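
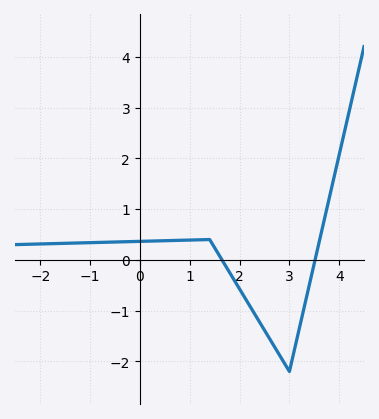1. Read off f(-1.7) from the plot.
0.321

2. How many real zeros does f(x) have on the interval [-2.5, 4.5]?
2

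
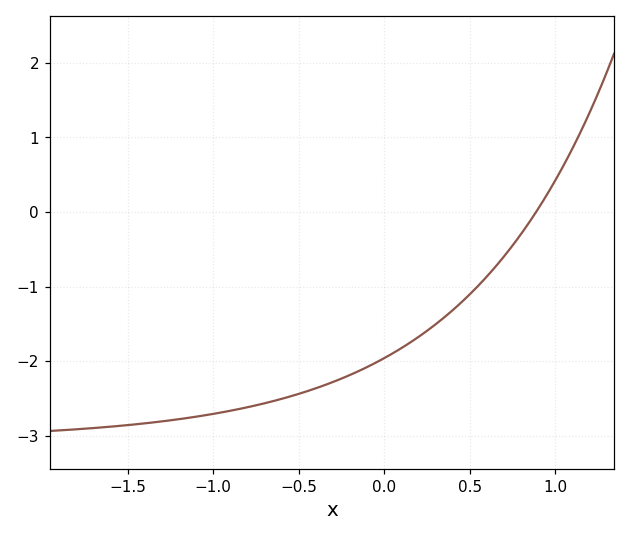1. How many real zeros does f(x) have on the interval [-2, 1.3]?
1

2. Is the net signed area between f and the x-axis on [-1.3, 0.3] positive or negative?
negative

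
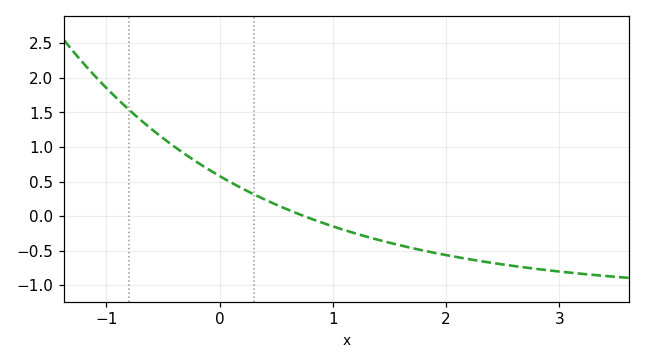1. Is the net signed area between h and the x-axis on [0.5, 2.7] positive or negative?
negative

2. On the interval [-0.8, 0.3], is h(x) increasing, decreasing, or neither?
decreasing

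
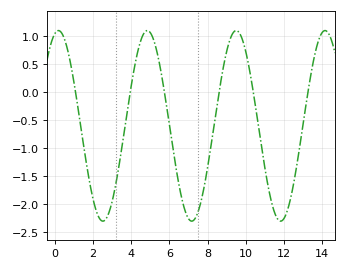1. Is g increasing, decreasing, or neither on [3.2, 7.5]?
neither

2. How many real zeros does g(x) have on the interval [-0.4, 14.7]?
6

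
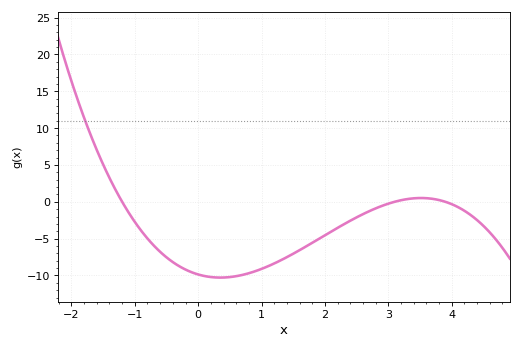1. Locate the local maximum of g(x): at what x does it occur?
3.52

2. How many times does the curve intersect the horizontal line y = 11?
1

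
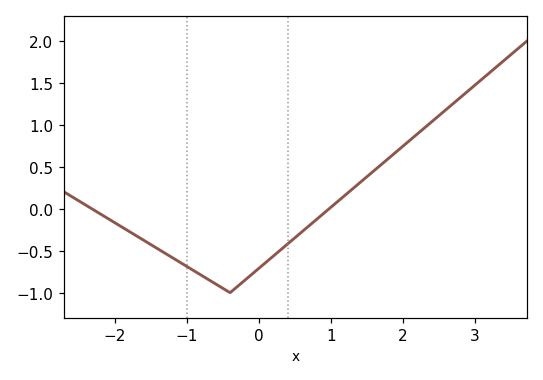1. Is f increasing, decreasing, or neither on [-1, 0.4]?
neither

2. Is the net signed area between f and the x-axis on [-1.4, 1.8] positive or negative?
negative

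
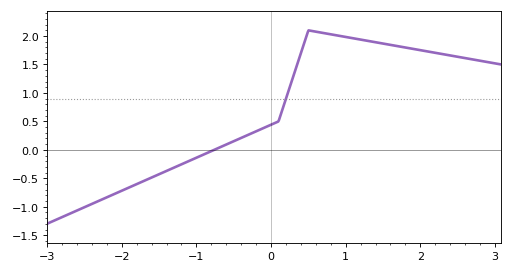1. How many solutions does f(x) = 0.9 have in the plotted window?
1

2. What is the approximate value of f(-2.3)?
-0.892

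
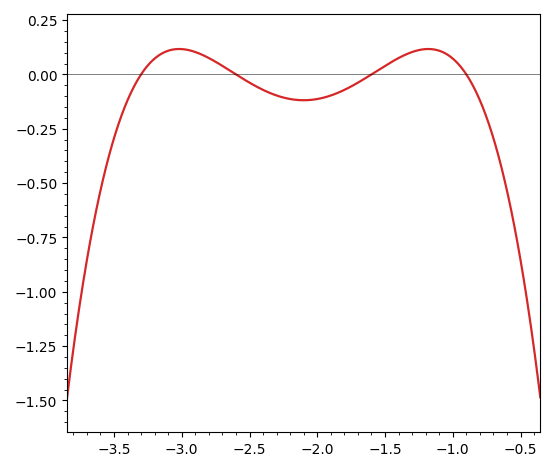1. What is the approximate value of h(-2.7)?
0.039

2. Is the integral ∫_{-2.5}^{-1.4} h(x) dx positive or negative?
negative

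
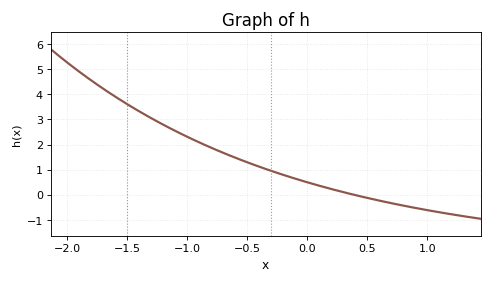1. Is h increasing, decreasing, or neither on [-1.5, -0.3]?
decreasing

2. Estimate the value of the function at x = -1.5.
3.6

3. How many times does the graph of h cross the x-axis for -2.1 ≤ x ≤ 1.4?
1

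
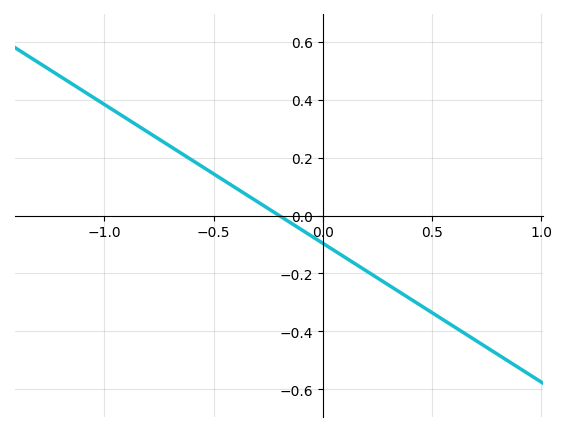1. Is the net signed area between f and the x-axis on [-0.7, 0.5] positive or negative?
negative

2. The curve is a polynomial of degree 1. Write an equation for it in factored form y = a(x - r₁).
y = -0.48(x + 0.2)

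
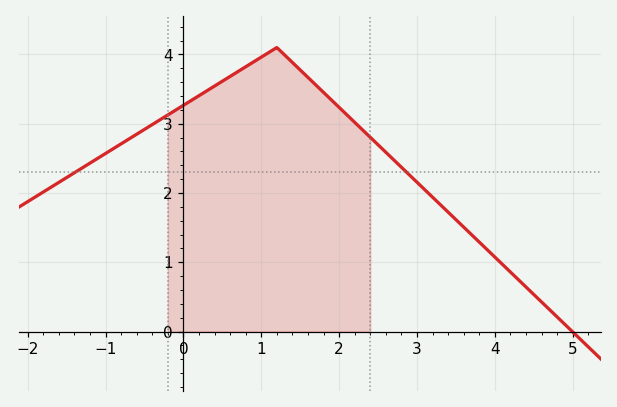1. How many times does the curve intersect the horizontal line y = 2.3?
2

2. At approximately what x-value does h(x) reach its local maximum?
1.2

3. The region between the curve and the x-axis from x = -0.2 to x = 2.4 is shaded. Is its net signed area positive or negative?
positive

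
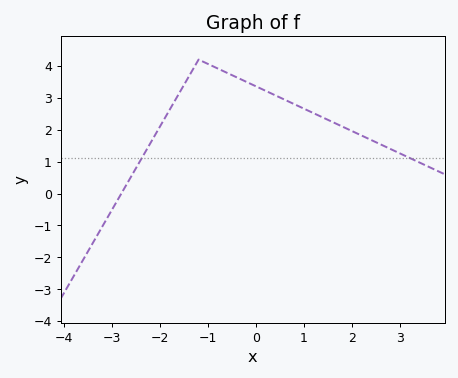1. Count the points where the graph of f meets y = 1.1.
2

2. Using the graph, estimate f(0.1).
3.3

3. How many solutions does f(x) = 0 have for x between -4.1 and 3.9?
1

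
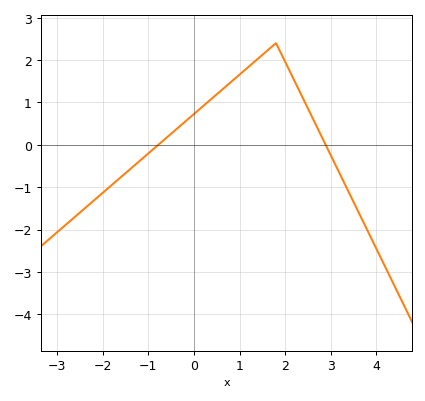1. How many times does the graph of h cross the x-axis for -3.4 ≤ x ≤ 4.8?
2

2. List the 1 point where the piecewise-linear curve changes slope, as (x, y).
(1.8, 2.4)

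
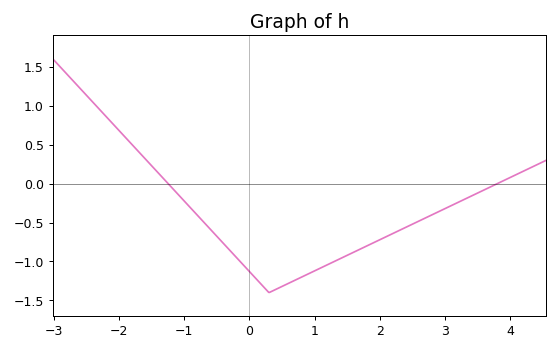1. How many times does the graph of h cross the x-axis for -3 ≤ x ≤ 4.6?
2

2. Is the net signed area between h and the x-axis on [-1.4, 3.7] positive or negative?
negative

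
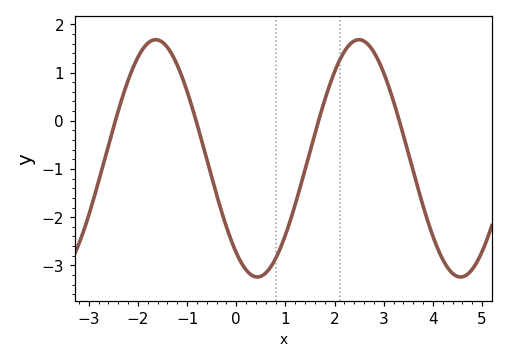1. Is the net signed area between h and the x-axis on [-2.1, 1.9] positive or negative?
negative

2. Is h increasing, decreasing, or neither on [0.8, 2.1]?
increasing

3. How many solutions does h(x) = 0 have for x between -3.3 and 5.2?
4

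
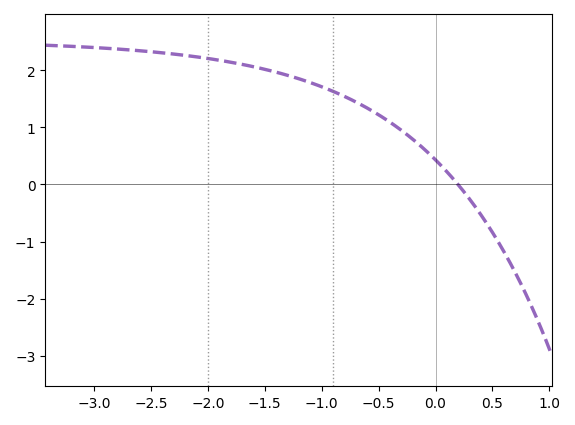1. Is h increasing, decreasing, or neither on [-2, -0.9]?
decreasing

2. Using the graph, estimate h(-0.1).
0.6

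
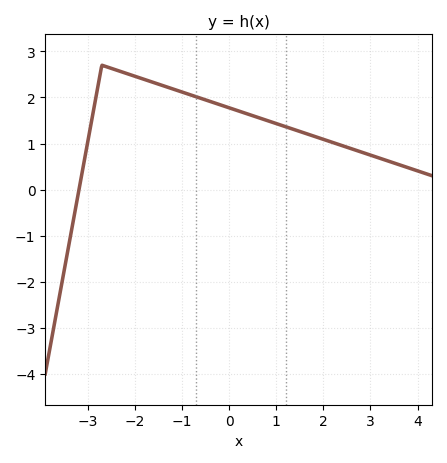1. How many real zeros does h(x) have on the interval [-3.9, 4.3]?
1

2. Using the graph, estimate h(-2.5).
2.6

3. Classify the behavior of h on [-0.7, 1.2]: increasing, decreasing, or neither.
decreasing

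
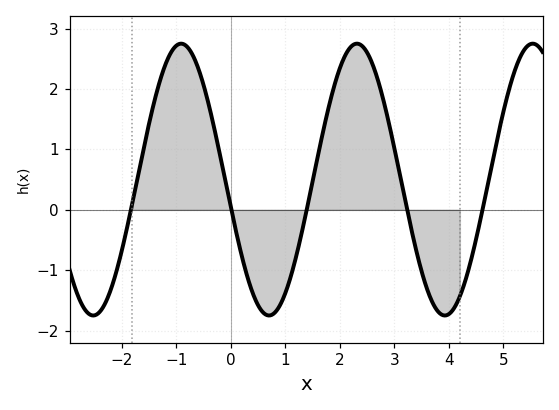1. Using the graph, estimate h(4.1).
-1.6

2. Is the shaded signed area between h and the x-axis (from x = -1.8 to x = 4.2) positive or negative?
positive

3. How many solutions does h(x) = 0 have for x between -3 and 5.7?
5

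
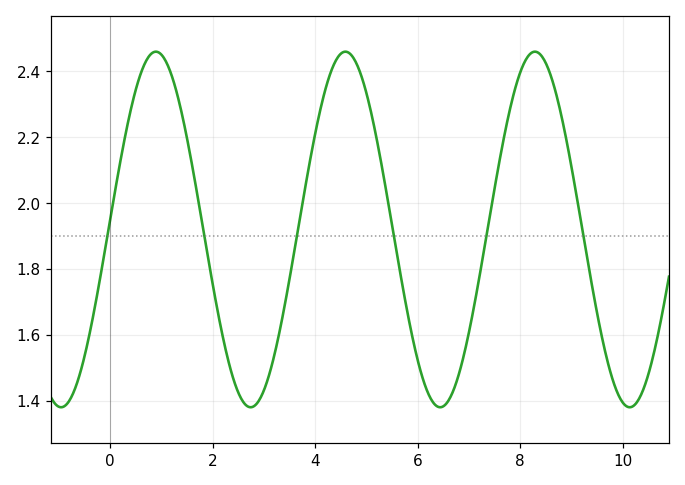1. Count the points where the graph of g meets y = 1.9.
6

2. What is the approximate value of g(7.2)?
1.77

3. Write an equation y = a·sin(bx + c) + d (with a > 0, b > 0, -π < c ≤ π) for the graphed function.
y = 0.54sin(1.7x + 0.05) + 1.92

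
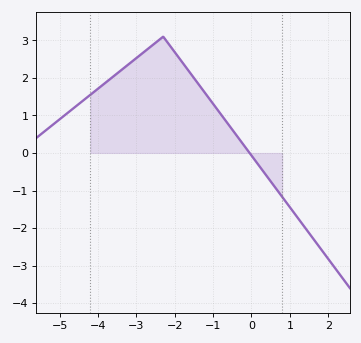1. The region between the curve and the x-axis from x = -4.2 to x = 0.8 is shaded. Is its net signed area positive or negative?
positive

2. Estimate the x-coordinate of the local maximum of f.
-2.3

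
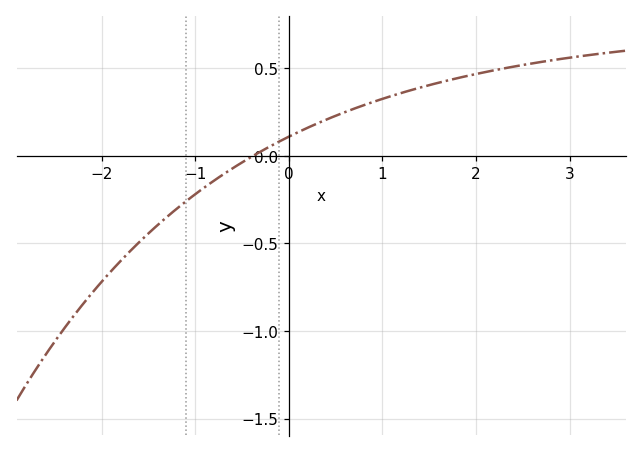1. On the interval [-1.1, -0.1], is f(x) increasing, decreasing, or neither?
increasing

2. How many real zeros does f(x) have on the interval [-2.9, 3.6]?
1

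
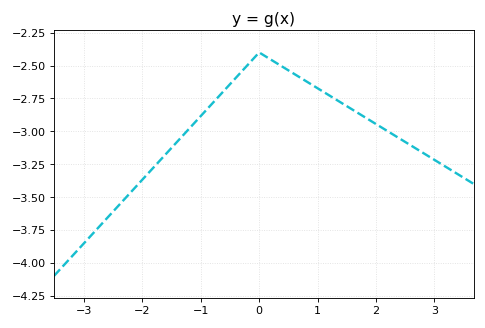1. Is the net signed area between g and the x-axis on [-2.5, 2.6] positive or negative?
negative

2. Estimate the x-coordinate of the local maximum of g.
0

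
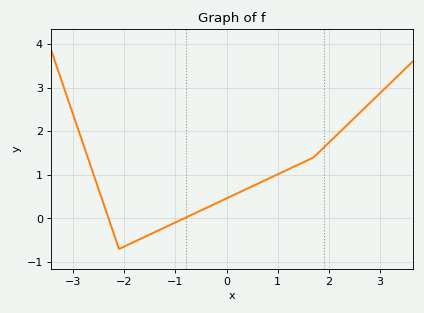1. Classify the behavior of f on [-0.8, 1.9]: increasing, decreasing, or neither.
increasing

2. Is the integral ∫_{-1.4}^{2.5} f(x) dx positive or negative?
positive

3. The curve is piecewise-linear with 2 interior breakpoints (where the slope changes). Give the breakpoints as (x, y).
(-2.1, -0.7); (1.7, 1.4)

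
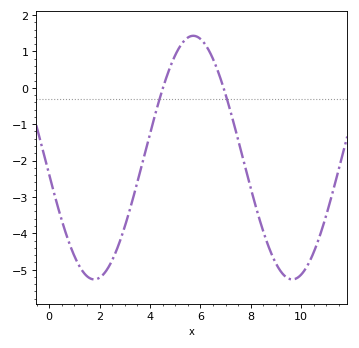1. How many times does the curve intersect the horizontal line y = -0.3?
2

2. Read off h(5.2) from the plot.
1.1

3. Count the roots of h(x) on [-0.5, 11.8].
2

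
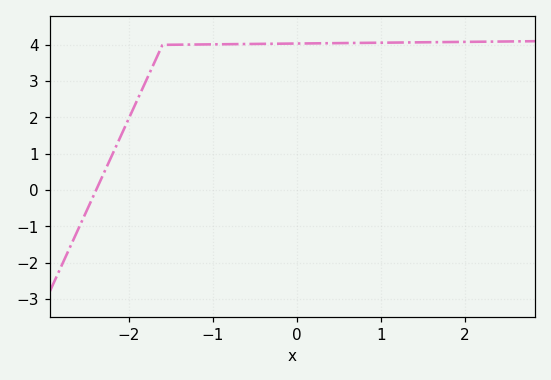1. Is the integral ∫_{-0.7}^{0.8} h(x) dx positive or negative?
positive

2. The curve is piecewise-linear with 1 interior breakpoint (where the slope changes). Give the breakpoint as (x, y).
(-1.6, 4)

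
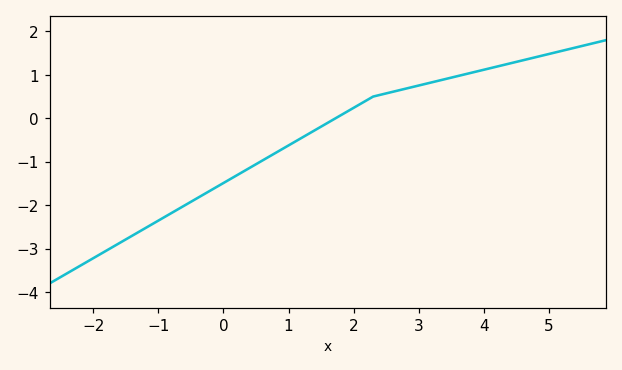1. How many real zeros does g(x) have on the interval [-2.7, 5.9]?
1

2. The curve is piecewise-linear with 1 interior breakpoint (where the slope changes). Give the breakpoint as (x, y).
(2.3, 0.5)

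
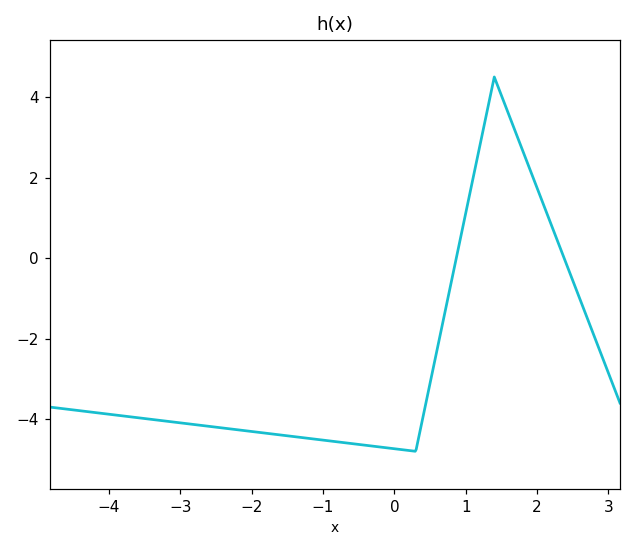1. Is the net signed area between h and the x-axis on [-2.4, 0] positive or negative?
negative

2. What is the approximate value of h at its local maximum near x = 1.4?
4.49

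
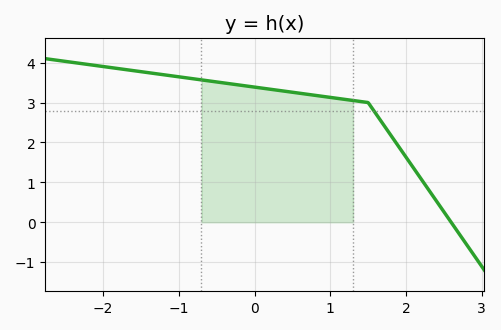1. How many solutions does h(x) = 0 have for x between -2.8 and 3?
1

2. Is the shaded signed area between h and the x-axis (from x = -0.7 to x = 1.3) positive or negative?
positive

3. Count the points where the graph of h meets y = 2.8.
1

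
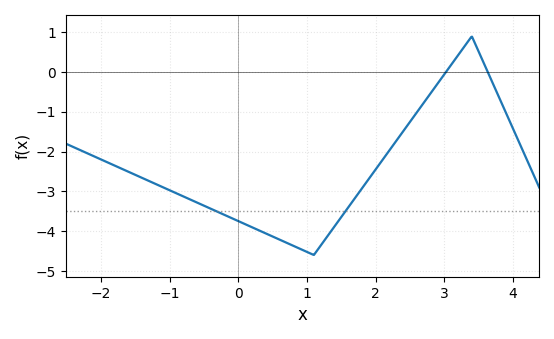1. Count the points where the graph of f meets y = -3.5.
2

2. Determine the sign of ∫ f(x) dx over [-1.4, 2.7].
negative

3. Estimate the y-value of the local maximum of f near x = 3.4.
0.898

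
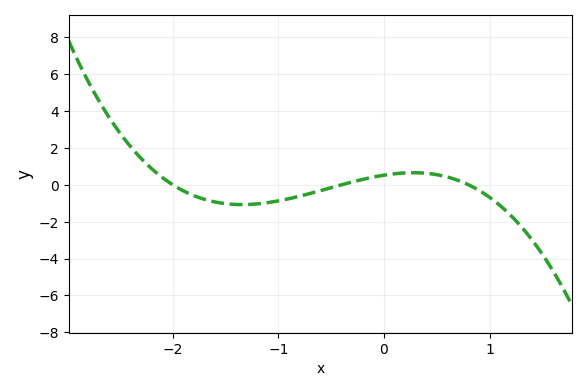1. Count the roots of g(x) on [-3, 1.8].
3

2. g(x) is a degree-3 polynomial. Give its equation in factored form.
y = -0.81(x + 2)(x + 0.4)(x - 0.8)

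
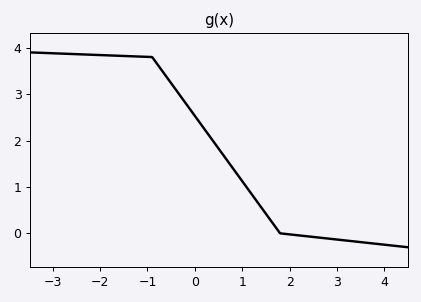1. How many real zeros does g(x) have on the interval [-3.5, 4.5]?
1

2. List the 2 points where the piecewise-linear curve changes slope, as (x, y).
(-0.9, 3.8); (1.8, 0)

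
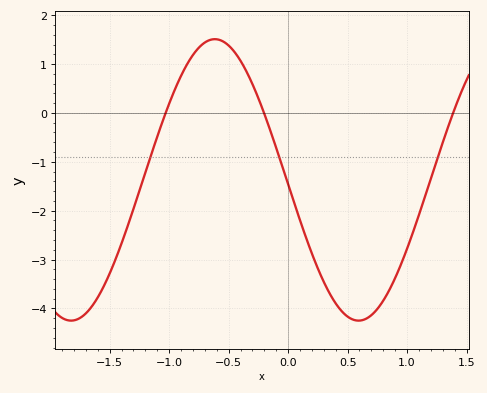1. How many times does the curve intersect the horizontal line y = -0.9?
3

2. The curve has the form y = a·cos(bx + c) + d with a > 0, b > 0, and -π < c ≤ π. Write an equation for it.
y = 2.88cos(2.6x + 1.6) - 1.37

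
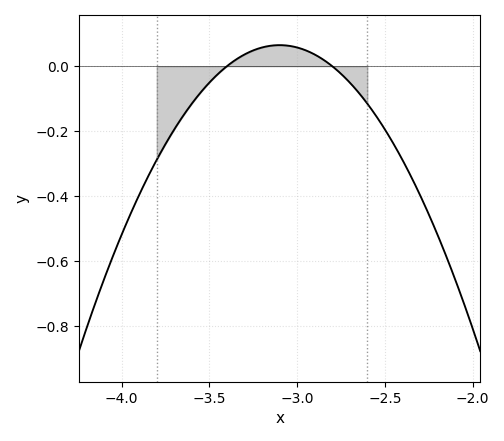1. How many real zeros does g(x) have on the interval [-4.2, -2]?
2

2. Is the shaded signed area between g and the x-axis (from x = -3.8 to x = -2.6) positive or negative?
negative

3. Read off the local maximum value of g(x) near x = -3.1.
0.065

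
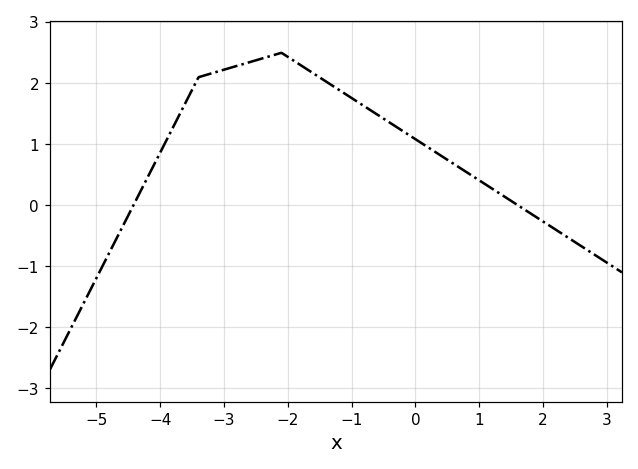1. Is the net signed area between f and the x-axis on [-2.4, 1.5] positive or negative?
positive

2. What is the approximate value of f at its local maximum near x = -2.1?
2.5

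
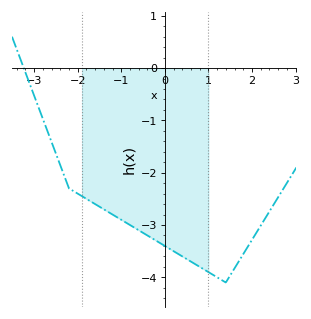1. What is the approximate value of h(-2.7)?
-1.19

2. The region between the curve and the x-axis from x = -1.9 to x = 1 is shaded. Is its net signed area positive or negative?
negative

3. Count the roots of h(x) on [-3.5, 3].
1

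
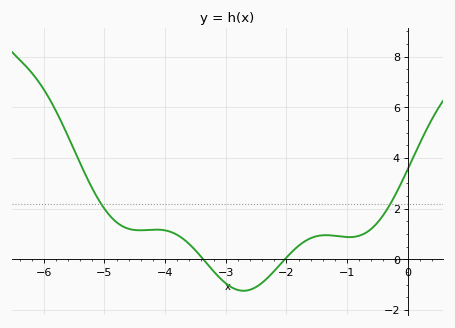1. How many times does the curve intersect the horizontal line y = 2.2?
2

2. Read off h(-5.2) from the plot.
2.8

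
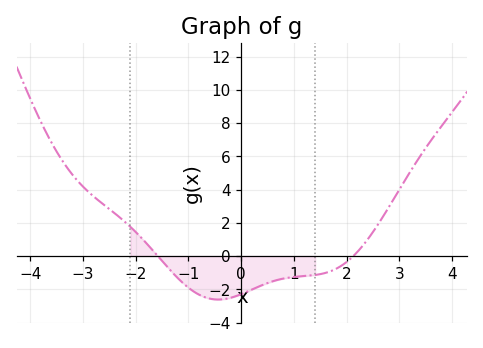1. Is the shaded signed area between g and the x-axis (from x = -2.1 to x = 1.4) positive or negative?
negative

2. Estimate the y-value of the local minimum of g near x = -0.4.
-2.62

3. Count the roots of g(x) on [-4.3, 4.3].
2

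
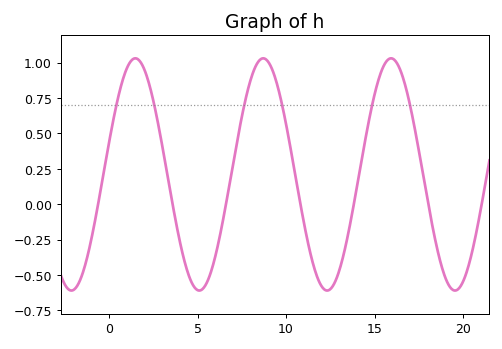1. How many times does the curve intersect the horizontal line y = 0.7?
6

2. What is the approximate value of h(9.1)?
0.982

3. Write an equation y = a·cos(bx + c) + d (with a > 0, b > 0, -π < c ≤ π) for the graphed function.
y = 0.82cos(0.87x - 1.29) + 0.21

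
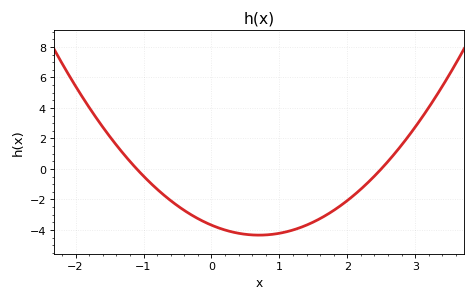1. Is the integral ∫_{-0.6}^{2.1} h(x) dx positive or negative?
negative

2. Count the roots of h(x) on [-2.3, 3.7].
2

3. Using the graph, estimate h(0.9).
-4.2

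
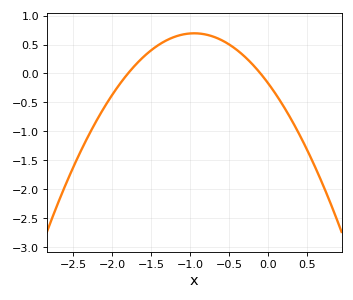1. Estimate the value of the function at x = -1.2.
0.634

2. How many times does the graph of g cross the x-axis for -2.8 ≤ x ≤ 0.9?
2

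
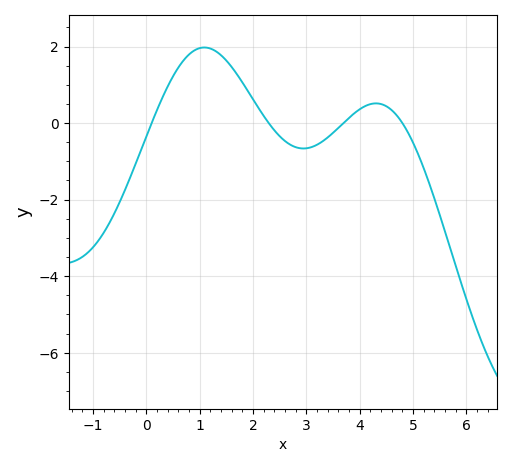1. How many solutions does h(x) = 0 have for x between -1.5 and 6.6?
4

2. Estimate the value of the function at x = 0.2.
0.347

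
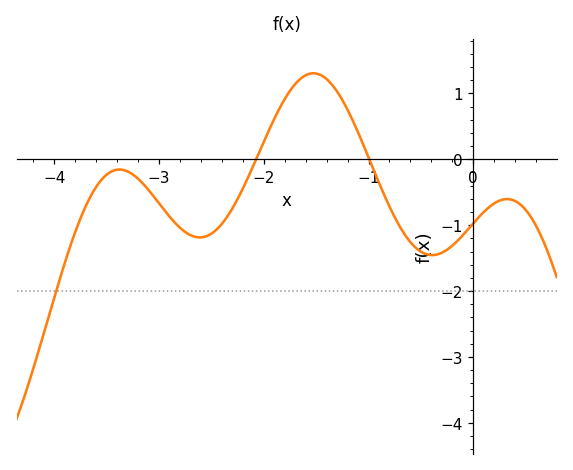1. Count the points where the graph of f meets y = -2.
1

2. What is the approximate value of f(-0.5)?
-1.4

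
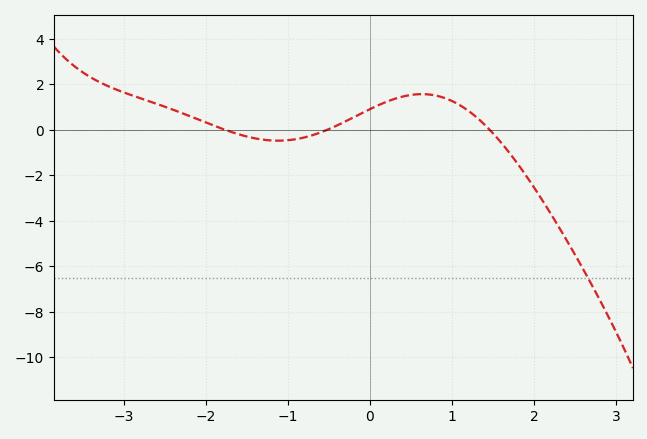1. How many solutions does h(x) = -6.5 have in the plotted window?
1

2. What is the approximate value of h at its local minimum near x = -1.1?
-0.484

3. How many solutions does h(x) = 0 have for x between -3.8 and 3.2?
3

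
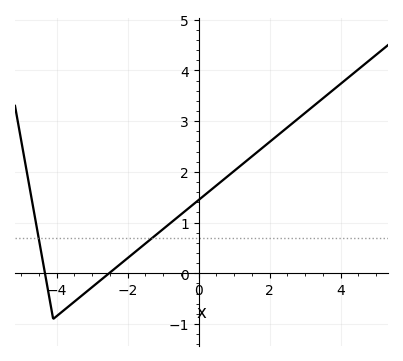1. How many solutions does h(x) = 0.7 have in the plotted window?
2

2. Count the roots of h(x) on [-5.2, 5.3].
2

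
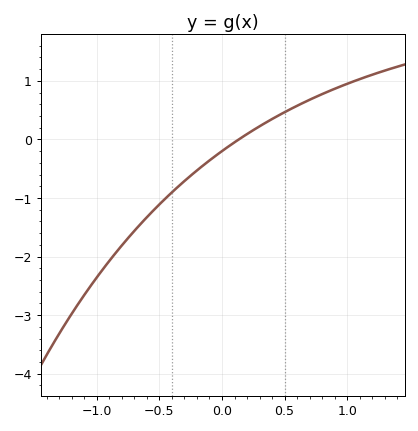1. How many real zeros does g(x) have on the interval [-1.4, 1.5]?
1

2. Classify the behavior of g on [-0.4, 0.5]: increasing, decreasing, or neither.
increasing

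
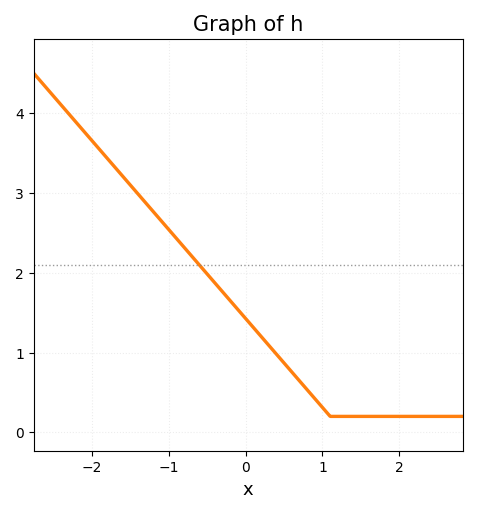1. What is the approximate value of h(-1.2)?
2.8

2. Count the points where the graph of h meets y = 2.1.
1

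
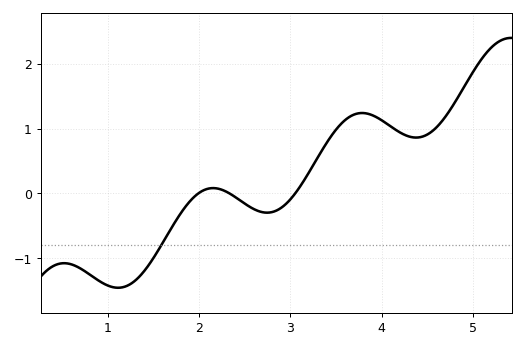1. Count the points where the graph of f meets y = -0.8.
1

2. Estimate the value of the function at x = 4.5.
0.9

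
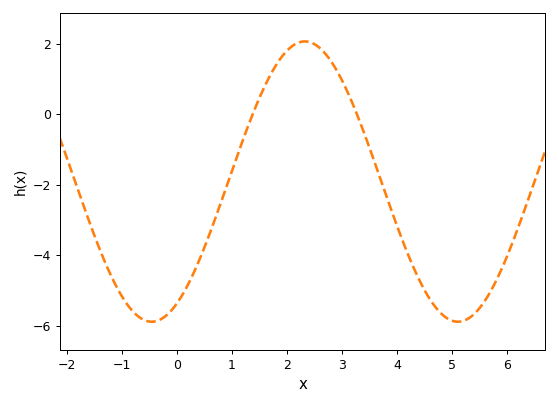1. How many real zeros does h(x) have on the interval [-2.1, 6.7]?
2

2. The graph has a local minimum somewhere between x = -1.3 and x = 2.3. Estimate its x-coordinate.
-0.46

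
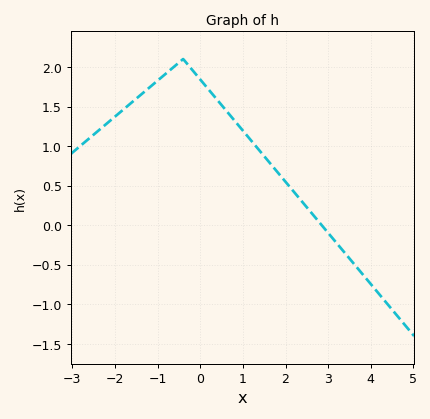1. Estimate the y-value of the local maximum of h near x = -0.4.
2.1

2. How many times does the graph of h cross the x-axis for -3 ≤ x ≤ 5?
1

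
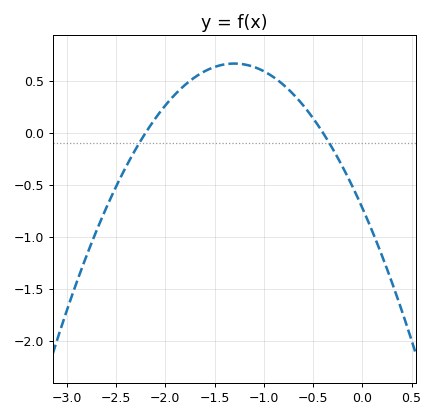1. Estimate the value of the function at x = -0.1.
-0.5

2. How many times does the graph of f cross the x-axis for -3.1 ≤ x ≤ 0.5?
2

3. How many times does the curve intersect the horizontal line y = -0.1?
2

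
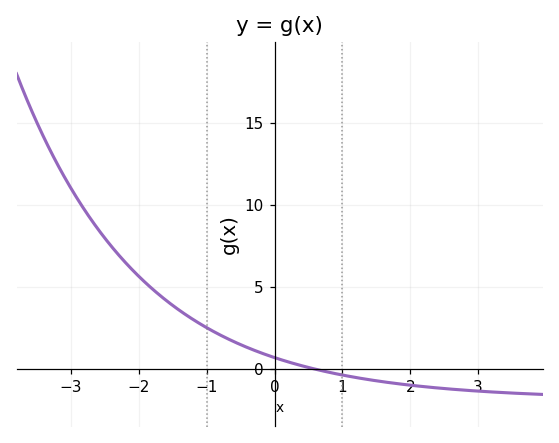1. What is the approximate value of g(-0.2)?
1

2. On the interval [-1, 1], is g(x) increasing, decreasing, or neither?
decreasing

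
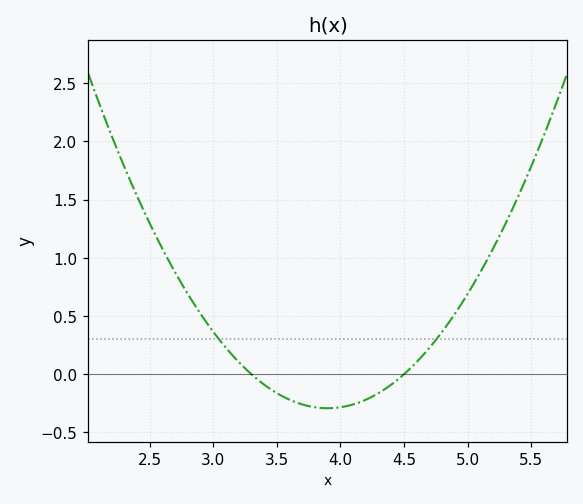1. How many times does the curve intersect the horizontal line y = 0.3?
2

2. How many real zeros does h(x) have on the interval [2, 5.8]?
2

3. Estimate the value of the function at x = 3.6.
-0.219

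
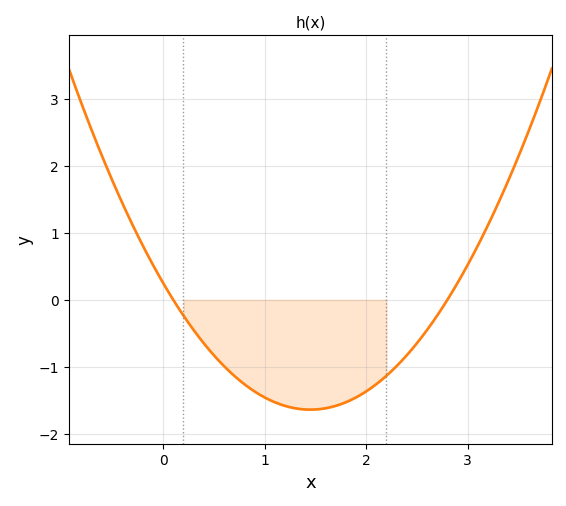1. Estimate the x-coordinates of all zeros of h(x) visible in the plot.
0.1, 2.8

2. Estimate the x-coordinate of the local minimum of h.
1.45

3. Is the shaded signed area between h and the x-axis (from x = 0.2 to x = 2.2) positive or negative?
negative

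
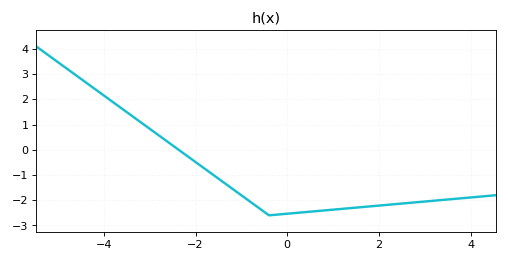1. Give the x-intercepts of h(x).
-2.4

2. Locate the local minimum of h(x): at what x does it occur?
-0.4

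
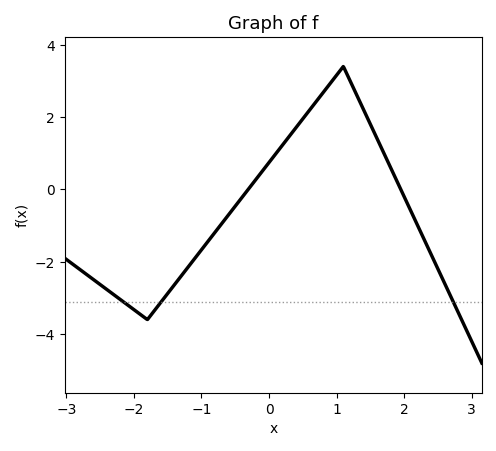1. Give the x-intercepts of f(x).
-0.3, 1.9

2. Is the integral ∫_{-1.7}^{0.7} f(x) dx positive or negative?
negative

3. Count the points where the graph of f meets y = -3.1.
3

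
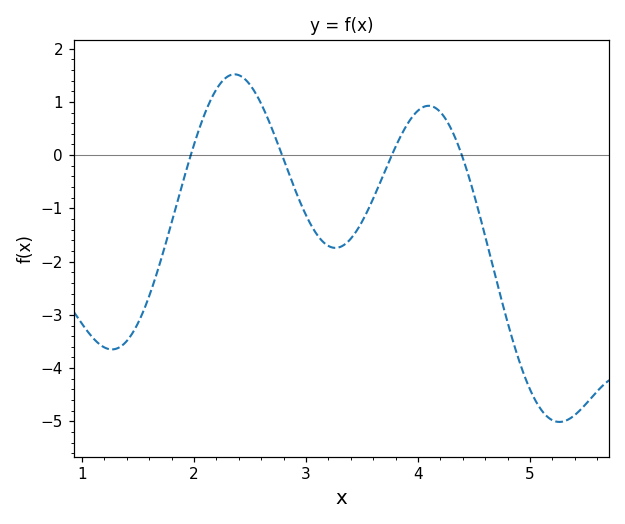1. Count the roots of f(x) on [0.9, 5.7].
4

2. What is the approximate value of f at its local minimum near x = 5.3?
-5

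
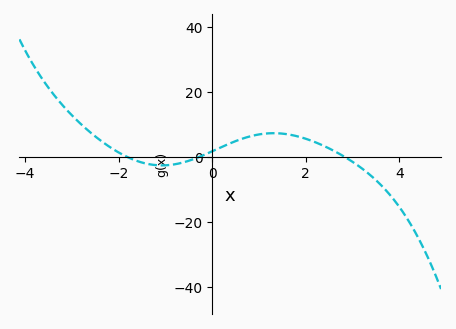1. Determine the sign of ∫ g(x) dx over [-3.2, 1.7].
positive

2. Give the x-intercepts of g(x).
-1.8, -0.2, 2.8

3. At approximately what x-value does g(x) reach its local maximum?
1.4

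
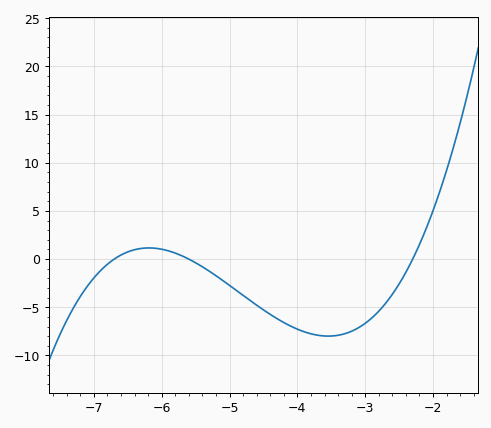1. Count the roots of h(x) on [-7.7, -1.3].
3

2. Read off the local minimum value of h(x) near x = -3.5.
-8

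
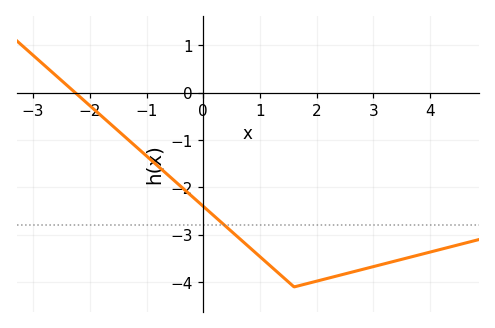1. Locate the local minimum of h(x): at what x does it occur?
1.6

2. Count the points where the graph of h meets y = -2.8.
1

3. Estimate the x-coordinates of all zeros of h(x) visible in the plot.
-2.26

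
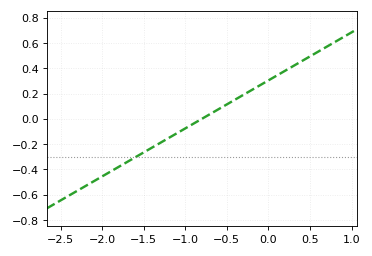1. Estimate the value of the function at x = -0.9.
-0.04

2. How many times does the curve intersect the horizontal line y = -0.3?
1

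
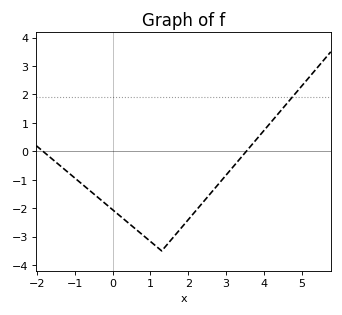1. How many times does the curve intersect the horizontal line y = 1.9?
1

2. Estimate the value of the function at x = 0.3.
-2.38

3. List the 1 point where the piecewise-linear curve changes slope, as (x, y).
(1.3, -3.5)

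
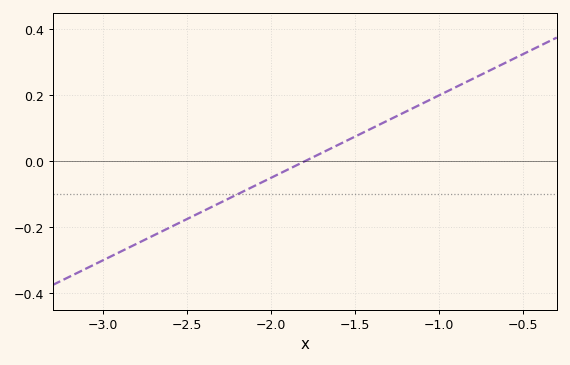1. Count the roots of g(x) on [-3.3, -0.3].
1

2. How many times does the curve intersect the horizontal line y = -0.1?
1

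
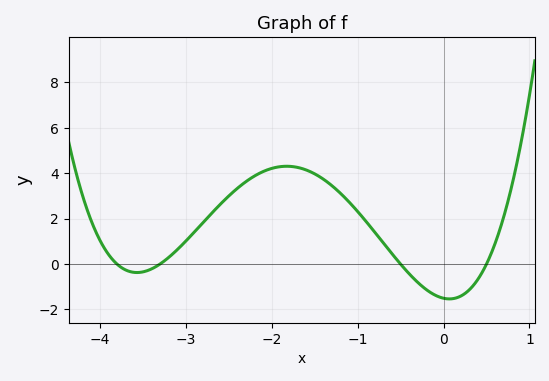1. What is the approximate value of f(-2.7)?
2.2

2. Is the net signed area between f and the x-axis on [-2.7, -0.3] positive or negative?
positive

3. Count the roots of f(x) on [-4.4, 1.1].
4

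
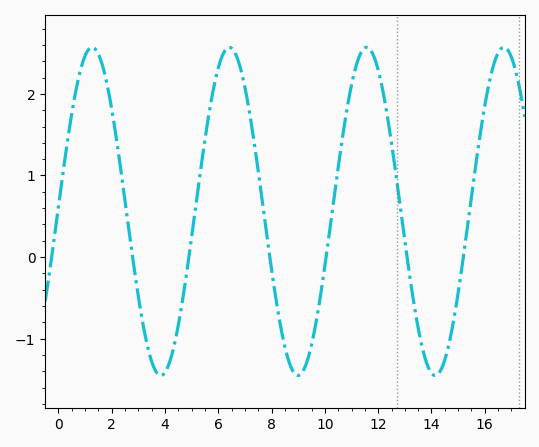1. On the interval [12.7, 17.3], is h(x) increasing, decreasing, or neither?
neither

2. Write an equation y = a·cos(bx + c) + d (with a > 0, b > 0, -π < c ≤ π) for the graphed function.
y = 2.01cos(1.2x - 1.5) + 0.56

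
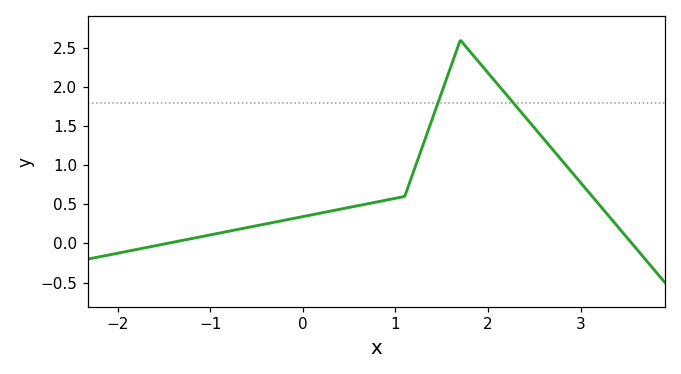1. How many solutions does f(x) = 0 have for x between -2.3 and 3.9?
2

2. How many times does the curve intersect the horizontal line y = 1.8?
2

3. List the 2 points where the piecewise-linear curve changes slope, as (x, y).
(1.1, 0.6); (1.7, 2.6)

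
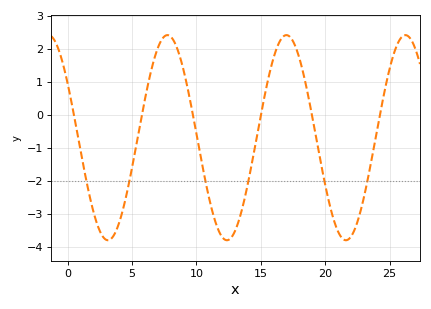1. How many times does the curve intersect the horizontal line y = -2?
6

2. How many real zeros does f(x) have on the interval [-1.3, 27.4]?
6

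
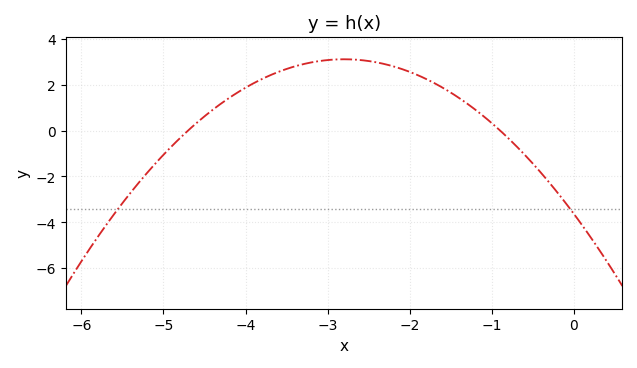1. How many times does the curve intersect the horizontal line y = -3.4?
2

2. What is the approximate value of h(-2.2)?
2.8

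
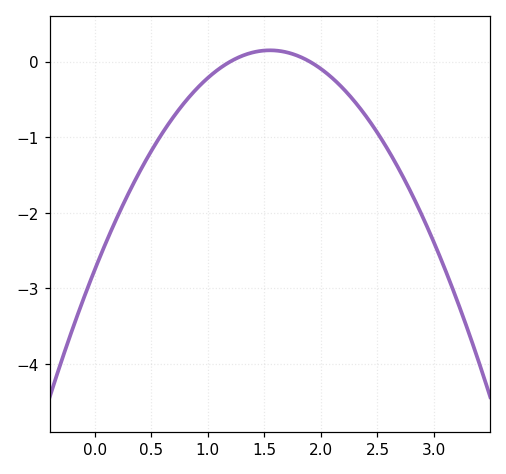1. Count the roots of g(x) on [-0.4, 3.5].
2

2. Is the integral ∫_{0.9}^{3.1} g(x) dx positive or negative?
negative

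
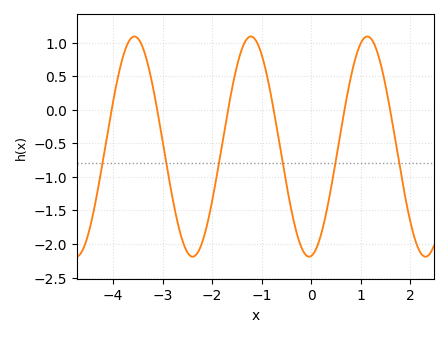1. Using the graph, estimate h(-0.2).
-2.05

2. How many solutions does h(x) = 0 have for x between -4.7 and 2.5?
6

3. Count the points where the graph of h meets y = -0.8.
6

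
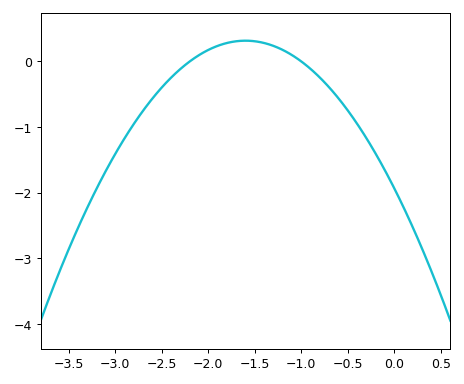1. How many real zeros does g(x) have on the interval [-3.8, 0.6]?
2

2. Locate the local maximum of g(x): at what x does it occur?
-1.6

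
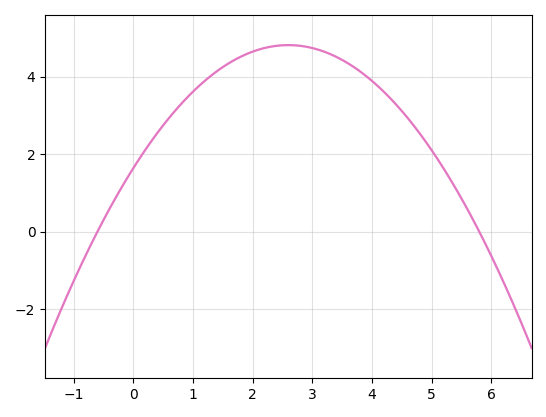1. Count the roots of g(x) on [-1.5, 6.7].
2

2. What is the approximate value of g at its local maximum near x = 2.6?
4.81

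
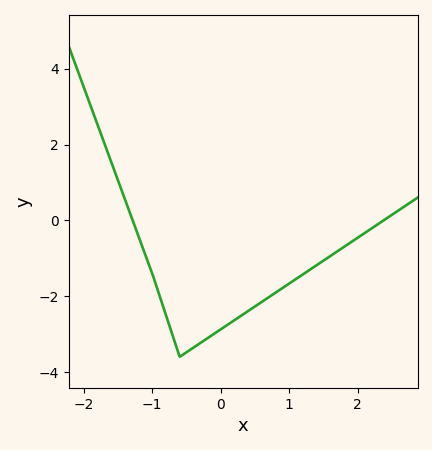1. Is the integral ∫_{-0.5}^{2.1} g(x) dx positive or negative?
negative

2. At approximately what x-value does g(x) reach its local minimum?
-0.598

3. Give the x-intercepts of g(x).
-1.28, 2.38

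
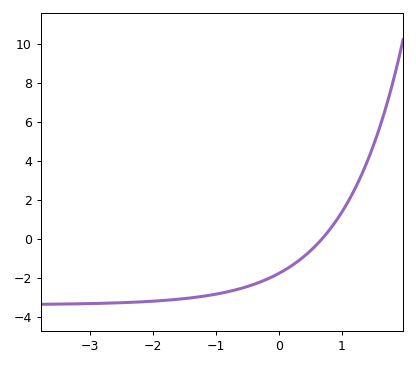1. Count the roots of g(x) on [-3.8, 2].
1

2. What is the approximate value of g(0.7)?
0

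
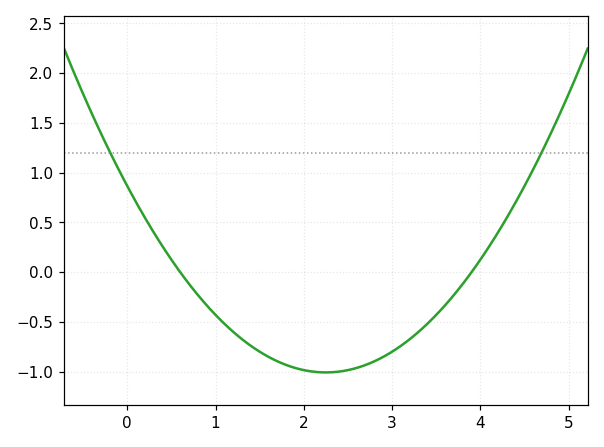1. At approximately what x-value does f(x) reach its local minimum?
2.2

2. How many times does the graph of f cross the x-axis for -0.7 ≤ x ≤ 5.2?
2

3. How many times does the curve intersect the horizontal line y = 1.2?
2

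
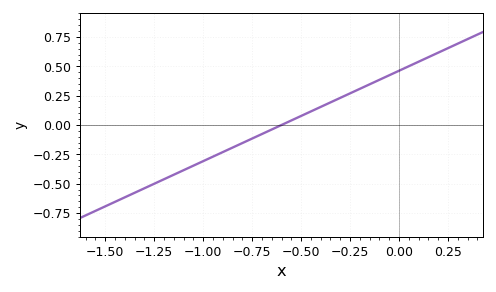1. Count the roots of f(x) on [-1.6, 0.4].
1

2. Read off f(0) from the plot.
0.46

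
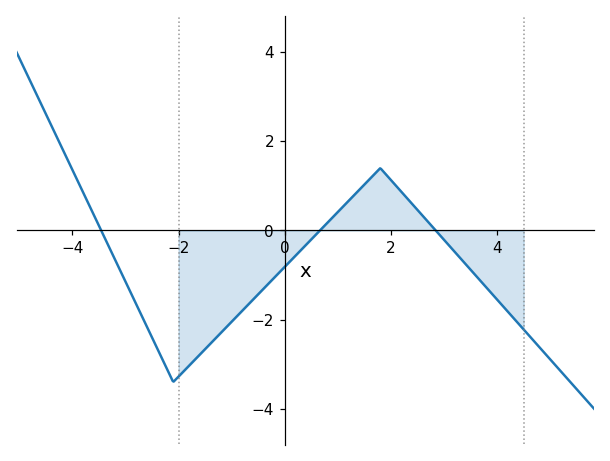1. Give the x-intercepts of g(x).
-3.4, 0.6, 2.8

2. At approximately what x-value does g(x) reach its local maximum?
1.8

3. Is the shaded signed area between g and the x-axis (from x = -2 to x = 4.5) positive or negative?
negative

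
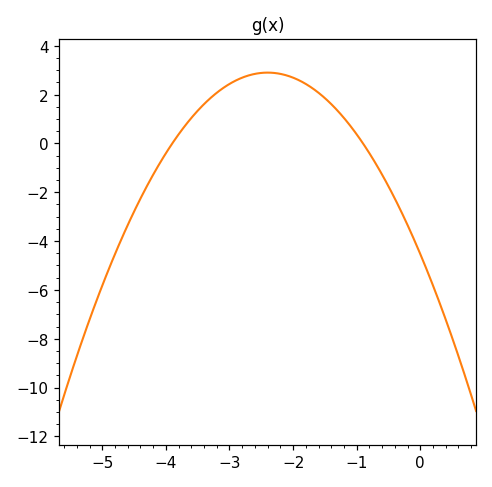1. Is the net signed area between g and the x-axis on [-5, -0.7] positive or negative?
positive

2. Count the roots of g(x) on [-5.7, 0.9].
2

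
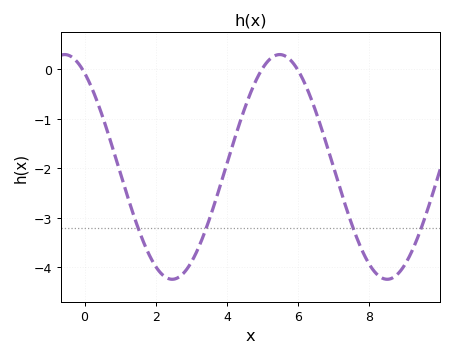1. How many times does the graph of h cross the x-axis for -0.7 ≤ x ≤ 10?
3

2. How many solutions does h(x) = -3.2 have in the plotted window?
4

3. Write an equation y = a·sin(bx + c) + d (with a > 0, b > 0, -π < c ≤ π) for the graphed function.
y = 2.27sin(1x + 2.2) - 1.97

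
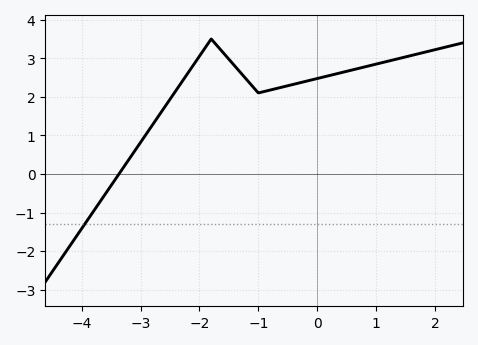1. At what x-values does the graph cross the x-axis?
-3.37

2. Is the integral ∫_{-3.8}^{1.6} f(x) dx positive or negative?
positive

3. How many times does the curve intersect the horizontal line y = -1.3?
1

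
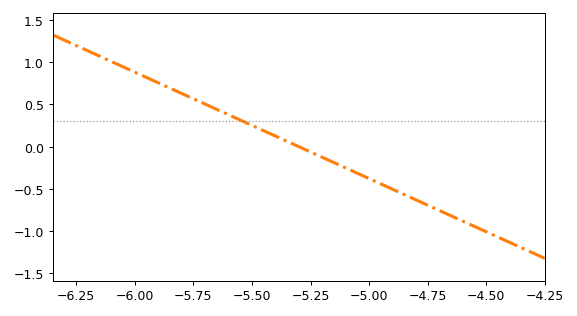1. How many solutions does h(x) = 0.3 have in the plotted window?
1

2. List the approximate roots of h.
-5.3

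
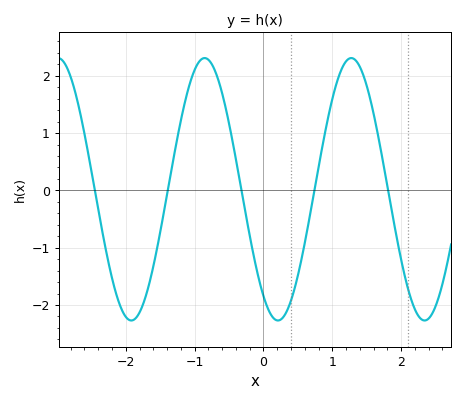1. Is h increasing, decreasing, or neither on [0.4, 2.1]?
neither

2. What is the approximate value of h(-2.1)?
-2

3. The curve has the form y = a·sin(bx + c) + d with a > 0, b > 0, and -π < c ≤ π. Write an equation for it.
y = 2.29sin(3x - 2.2) + 0.02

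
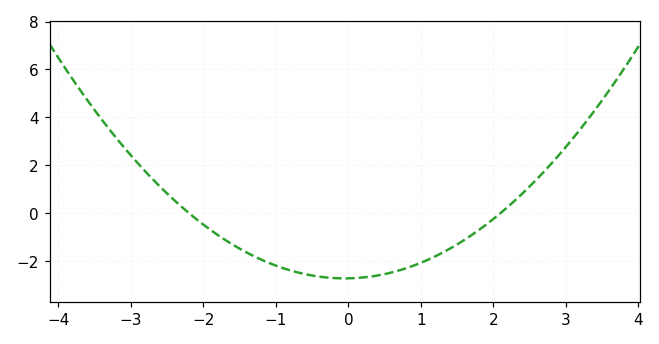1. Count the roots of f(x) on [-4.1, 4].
2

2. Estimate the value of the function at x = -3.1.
2.76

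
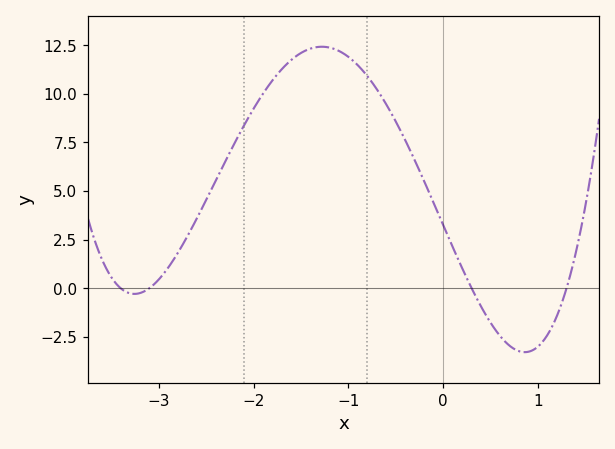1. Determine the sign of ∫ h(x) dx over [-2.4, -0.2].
positive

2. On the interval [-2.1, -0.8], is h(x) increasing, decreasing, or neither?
neither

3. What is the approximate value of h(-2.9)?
1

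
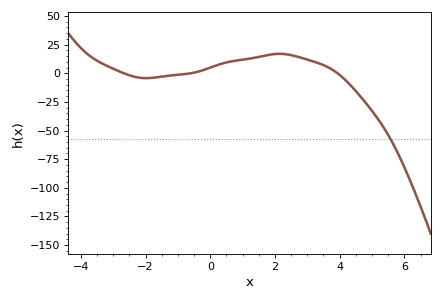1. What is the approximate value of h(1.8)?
15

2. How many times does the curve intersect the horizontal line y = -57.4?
1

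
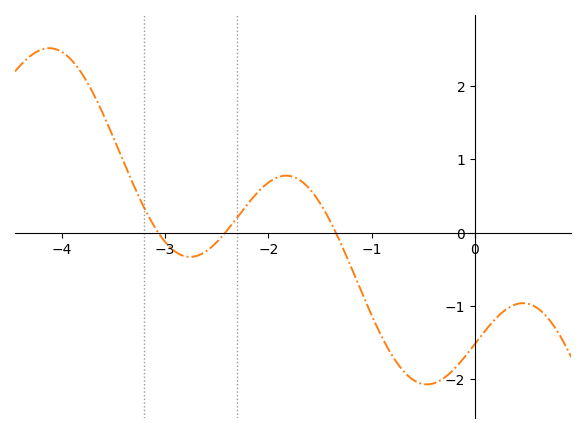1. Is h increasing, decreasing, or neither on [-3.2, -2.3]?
neither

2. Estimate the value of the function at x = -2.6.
-0.3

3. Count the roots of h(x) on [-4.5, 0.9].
3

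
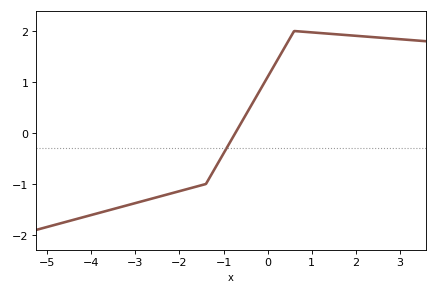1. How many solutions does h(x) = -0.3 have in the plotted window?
1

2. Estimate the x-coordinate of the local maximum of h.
0.604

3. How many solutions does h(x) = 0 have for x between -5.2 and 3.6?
1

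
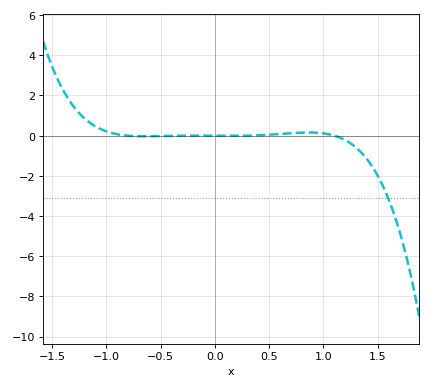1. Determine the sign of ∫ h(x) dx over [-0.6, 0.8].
positive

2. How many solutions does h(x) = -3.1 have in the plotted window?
1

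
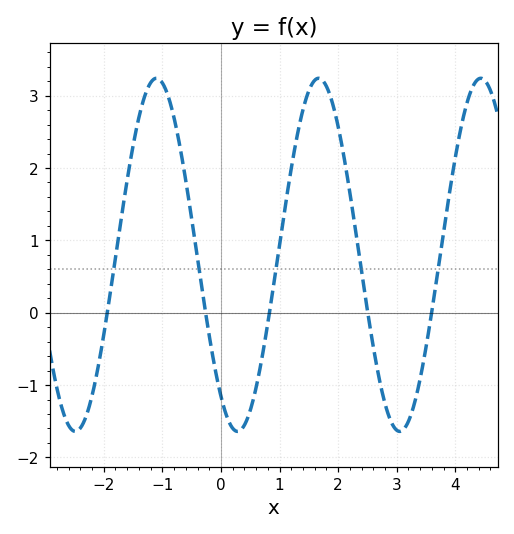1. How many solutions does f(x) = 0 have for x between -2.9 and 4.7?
5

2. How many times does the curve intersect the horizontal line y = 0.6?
5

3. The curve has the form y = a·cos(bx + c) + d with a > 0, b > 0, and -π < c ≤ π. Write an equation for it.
y = 2.44cos(2.27x + 2.5) + 0.8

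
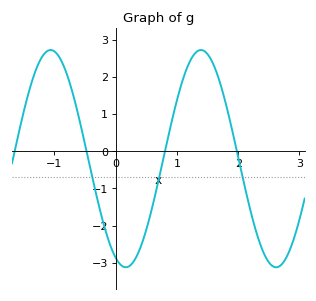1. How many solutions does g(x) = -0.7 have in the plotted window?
3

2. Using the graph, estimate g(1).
1.37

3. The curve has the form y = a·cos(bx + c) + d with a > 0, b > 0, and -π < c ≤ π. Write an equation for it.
y = 2.92cos(2.56x + 2.72) - 0.2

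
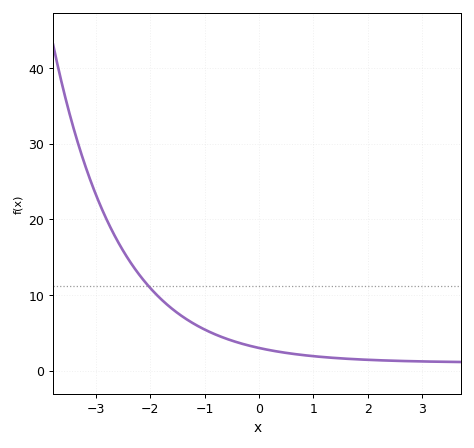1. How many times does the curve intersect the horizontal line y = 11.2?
1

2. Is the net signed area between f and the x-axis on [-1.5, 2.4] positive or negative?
positive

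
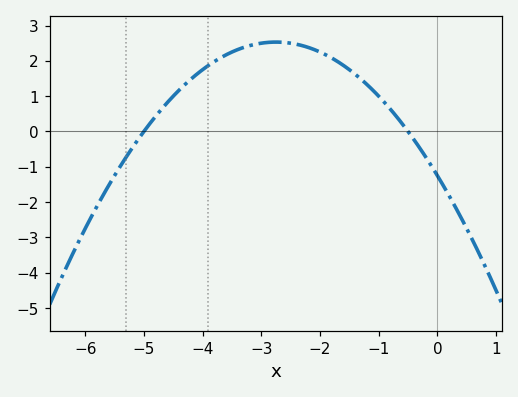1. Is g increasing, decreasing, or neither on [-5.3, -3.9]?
increasing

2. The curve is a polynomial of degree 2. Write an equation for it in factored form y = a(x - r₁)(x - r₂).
y = -0.5(x + 5)(x + 0.5)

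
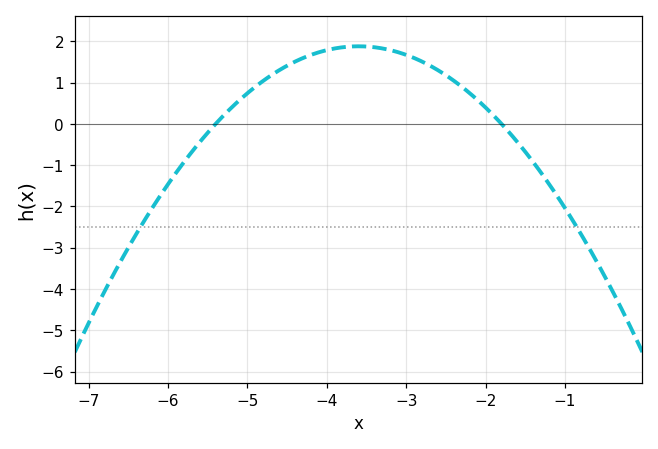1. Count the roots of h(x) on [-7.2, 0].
2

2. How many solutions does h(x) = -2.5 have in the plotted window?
2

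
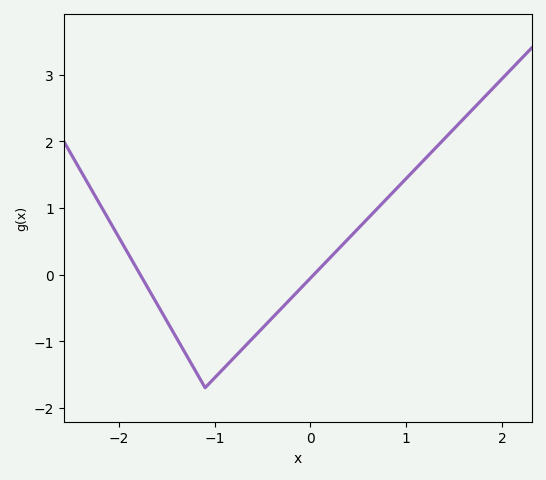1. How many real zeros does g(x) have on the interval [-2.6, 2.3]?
2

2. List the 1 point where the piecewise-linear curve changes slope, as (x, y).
(-1.1, -1.7)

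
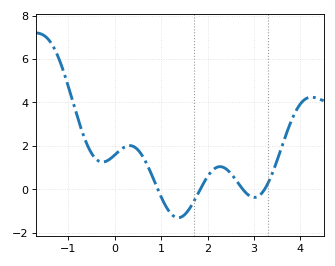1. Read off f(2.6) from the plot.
0.4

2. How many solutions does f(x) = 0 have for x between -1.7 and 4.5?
4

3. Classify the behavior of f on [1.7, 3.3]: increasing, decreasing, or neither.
neither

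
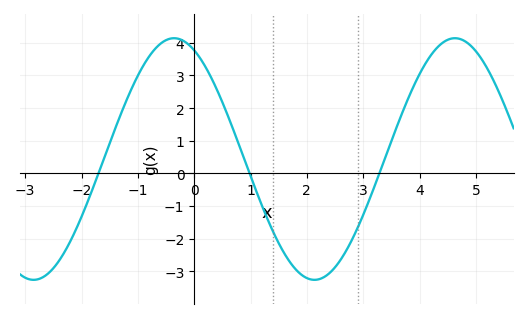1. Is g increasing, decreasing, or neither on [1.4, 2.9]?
neither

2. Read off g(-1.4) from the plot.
1.4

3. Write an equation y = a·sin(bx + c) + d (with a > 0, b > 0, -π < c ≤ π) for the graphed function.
y = 3.7sin(1.3x + 2) + 0.44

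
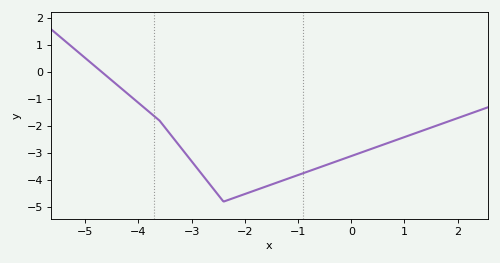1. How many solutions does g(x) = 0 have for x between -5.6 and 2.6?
1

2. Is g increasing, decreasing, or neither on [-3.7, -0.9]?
neither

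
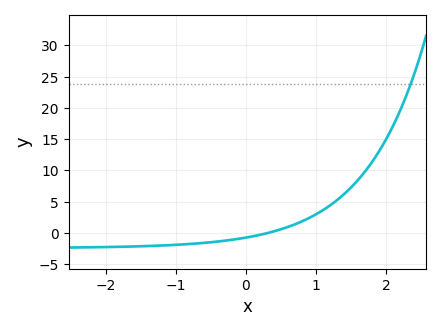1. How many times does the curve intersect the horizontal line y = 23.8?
1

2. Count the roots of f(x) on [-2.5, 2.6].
1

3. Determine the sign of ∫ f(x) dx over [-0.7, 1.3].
positive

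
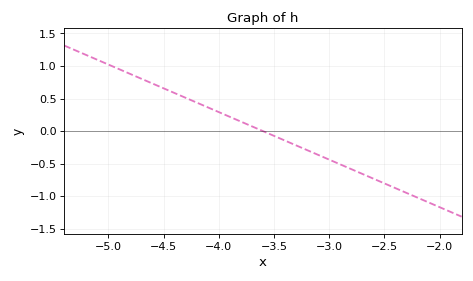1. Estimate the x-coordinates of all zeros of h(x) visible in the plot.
-3.6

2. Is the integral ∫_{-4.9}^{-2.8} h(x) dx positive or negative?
positive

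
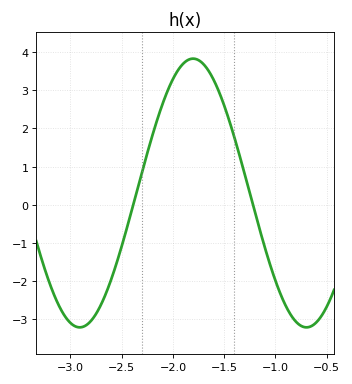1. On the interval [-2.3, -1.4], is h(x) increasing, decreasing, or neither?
neither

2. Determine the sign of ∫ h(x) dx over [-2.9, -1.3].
positive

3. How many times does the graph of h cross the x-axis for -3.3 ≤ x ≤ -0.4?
2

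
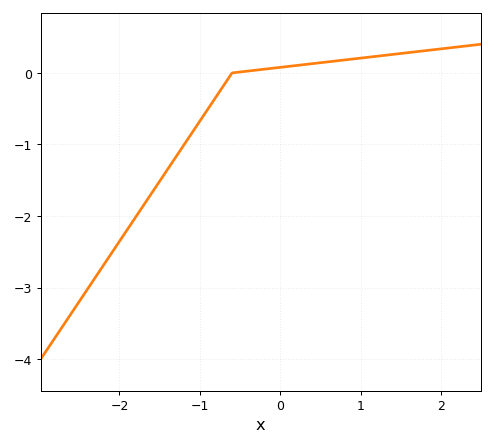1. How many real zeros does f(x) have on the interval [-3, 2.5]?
1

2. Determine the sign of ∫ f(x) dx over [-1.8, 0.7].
negative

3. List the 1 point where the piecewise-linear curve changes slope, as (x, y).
(-0.6, 0)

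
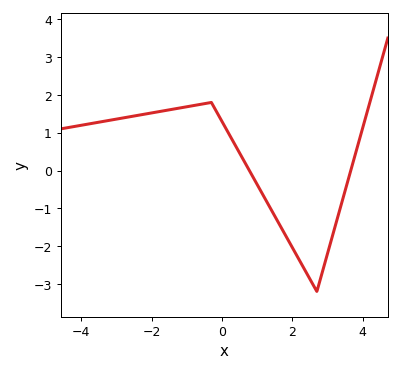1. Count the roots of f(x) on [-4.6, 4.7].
2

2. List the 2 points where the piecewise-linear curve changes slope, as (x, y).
(-0.3, 1.8); (2.7, -3.2)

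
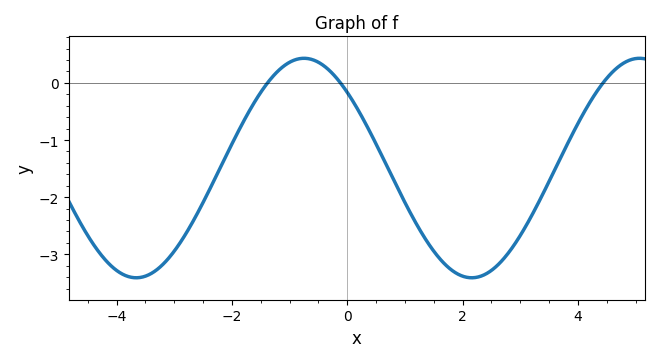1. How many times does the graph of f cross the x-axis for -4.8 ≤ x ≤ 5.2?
3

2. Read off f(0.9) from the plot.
-1.9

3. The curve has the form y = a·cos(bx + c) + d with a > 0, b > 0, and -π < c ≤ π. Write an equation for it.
y = 1.92cos(1.1x + 0.81) - 1.49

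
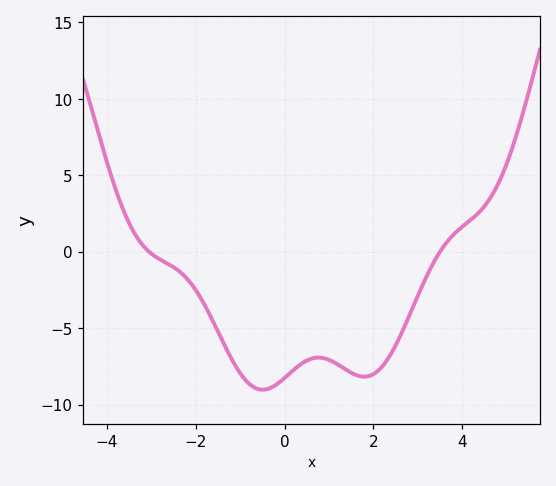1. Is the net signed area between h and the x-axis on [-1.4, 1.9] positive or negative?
negative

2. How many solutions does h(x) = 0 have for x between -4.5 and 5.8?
2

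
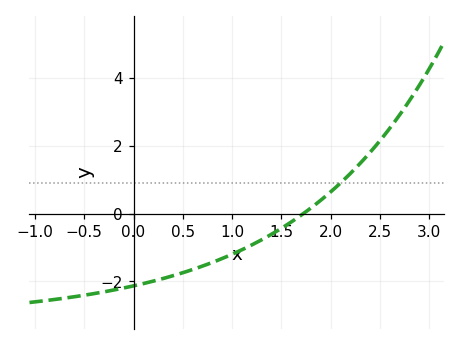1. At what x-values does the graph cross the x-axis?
1.7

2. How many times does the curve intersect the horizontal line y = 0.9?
1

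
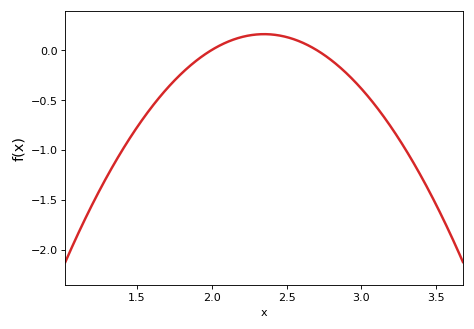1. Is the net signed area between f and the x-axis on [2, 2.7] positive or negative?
positive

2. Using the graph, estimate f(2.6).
0.1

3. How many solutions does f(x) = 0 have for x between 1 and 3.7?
2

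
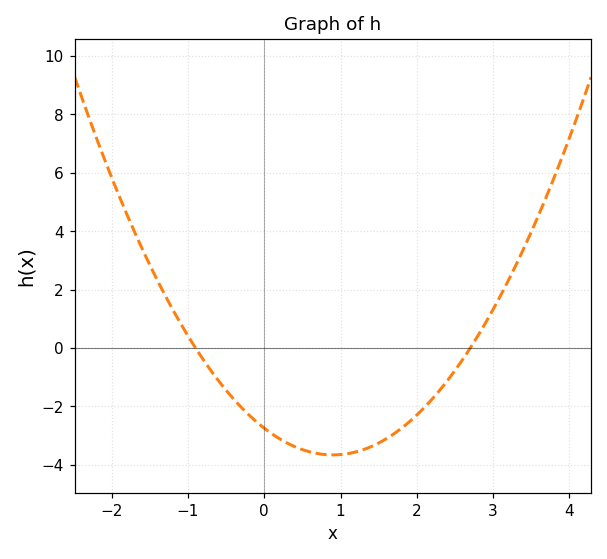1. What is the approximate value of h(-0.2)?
-2.2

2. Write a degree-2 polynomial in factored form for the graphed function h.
y = 1.13(x + 0.9)(x - 2.7)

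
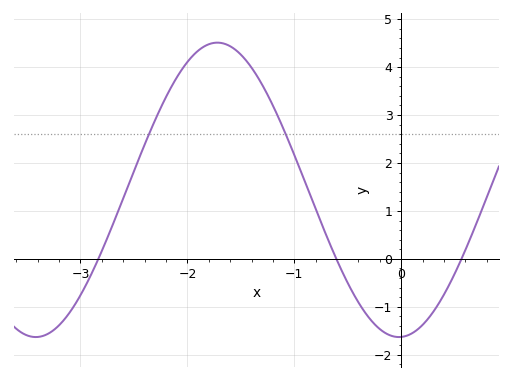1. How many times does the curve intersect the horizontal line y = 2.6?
2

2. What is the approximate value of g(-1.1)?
2.7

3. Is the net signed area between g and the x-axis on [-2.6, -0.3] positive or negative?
positive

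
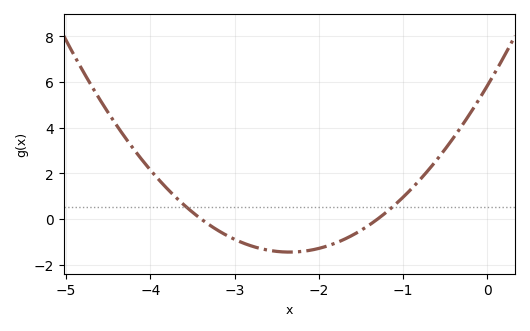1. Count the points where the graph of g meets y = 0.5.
2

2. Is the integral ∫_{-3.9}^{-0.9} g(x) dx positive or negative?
negative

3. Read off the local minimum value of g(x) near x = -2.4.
-1.46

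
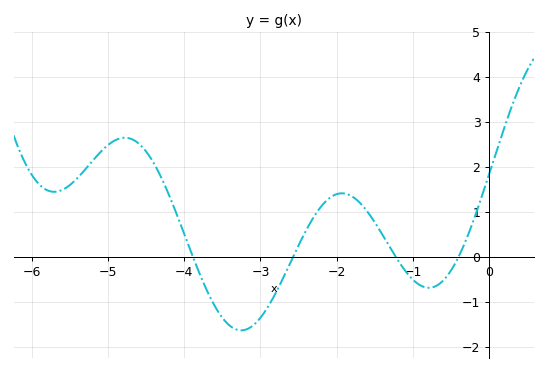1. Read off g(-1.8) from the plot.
1.34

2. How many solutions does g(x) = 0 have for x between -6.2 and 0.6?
4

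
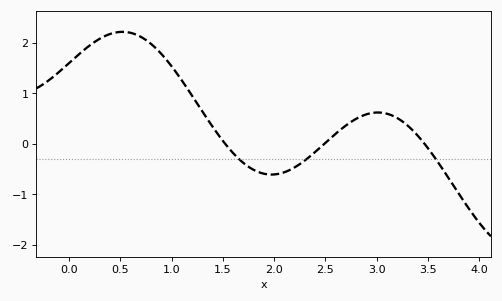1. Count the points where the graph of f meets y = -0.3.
3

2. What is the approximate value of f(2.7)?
0.4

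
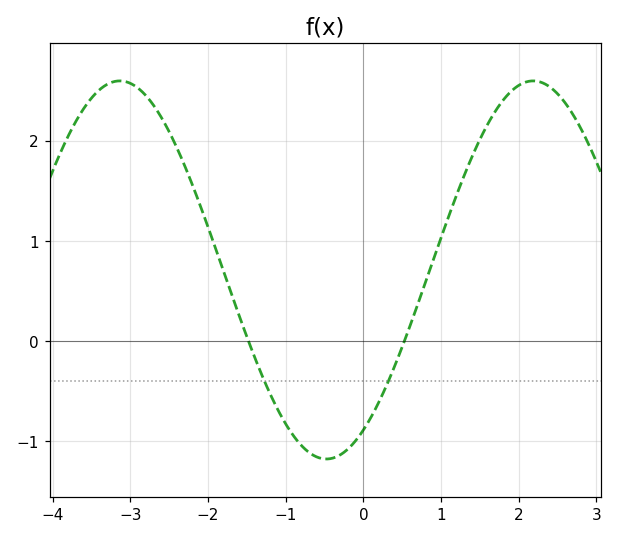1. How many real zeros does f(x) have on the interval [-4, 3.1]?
2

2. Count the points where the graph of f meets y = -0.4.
2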